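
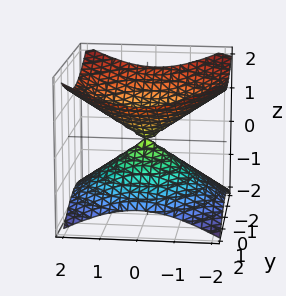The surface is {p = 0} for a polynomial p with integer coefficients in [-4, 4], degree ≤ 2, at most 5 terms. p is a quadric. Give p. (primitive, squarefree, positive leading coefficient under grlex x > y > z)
First, deg p = 2. Two nappes meeting at a single point; a quadric.
Then, symmetry: every cross-section ⟂ z is a circle, so x, y appear only via x² + y²; it's symmetric under z → −z, forcing even powers of z.
Then, against the integer gridlines: it meets the z-axis at z = 0 (among the integer gridlines); one x-axis crossing is at x = 0; one y-axis crossing is at y = 0; a circular section at z = 1 has radius between 1 and 2.
Finally, assembling these constraints gives the stated polynomial.

x^2 + y^2 - 2*z^2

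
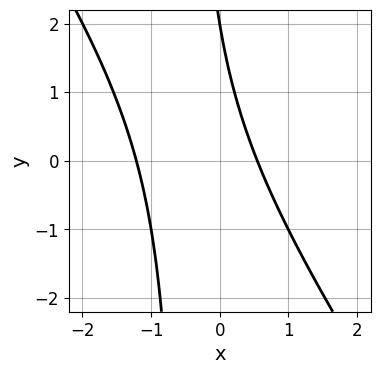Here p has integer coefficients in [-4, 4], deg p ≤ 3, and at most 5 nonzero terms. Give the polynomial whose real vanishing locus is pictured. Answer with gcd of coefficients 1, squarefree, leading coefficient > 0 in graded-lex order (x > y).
3*x^2 + 2*x*y + 2*x + y - 2

The degree is 2 — no degree-1 curve has this shape.
Checking where it meets the axes: it crosses the y-axis at the gridline y = 2.
Fitting integer coefficients to these (and the overall shape) gives p.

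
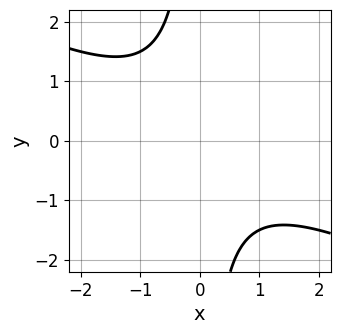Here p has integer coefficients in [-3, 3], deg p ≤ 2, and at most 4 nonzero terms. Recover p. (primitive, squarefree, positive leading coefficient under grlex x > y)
x^2 + 2*x*y + 2

(a) The degree is 2 — no degree-1 curve has this shape.
(b) From the visible intercepts: no x-intercept at any integer in the box; no y-intercept at any integer in the box.
(c) Assembling these constraints gives the stated polynomial.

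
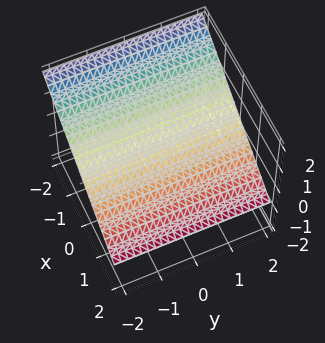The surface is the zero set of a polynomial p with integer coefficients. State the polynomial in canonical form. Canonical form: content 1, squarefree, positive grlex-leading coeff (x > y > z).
(a) deg p = 1.
(b) Observable constraints: no y-intercept at any integer in the box; one x-axis crossing is at x = 1.
(c) These observations pin down the coefficients.

2*x + 3*z - 2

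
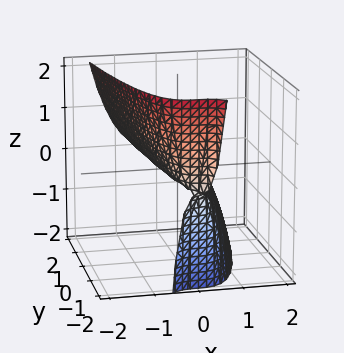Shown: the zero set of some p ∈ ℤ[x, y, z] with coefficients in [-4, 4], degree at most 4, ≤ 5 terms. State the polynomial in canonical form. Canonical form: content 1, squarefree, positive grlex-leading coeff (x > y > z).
(a) The degree is 3 — a generic line meets the surface in up to 3 points.
(b) From the axis intercepts and sections: it crosses the x-axis at the gridline x = 0; the visible y-axis segment lies entirely on the surface.
(c) Putting this together gives p.

2*x^3 + y*z + 2*z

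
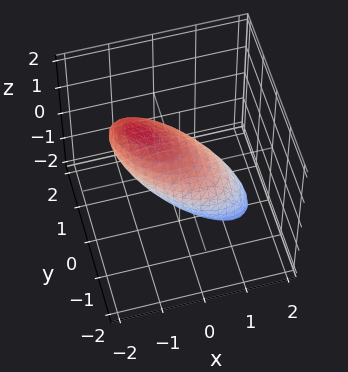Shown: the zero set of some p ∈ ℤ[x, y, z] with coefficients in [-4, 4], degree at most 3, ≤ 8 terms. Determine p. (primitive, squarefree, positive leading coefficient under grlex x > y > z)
x^2 + x*y + x*z + y^2 + z^2 - 1

First, deg p = 2. The shape is more complex than any degree-1 surface.
Next, from the visible intercepts: the x-axis gridline crossings are at x ∈ {-1, 1}; the z-axis gridline crossings are at z ∈ {-1, 1}; the y-axis gridline crossings are at y ∈ {-1, 1}.
Finally, solving for integer coefficients yields p as stated.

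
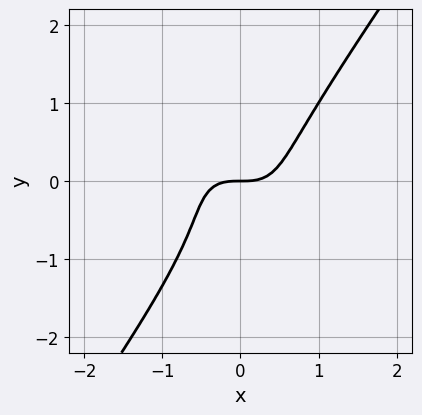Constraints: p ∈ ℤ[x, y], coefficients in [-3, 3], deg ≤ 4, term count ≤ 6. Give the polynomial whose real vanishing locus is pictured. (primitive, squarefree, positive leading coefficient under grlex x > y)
3*x^3 + 2*x^2*y - 2*y^3 - y^2 - 2*y

(a) deg p = 3. A generic line meets the curve in up to 3 points.
(b) Reading off the gridlines: one x-axis crossing is at x = 0; one y-axis crossing is at y = 0.
(c) Putting this together gives p.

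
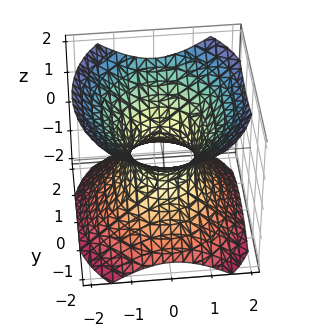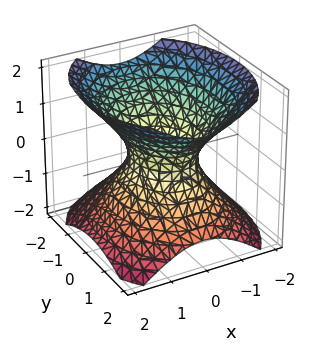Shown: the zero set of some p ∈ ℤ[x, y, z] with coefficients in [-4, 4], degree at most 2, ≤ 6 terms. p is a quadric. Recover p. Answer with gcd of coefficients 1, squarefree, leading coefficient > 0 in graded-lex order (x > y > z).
1. deg p = 2. An hourglass — one-sheet hyperboloid; a quadric.
2. Symmetries: it's symmetric under y → −y, forcing even powers of y; mirror symmetry z ↦ −z ⇒ only even powers of z; the x ↦ −x reflection is a symmetry, so x appears only in even powers.
3. Reading off the gridlines: it misses every integer gridline on the z-axis; the y-axis gridline crossings are at y ∈ {-1, 1}.
4. The integer polynomial consistent with all of this is the stated p.

3*x^2 + 2*y^2 - 3*z^2 - 2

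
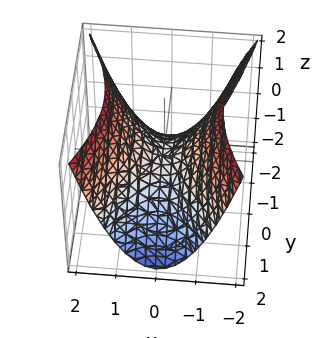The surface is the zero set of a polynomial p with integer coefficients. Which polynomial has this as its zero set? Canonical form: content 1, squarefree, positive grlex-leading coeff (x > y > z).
2*x^2 - y^2 - 2*z

First, degree: a saddle surface; a quadric, so deg p = 2.
Then, symmetries: mirror symmetry x ↦ −x ⇒ only even powers of x; mirror symmetry y ↦ −y ⇒ only even powers of y.
Next, checking where it meets the axes: it crosses the z-axis at the gridline z = 0; one x-axis crossing is at x = 0.
Finally, the integer polynomial consistent with all of this is the stated p.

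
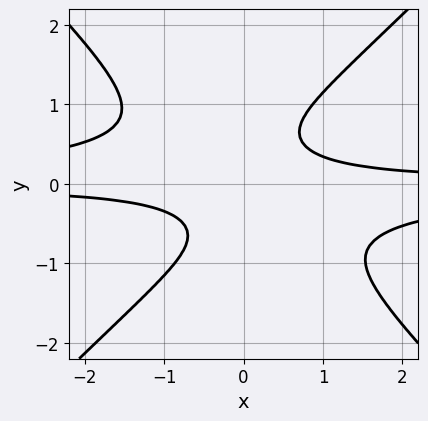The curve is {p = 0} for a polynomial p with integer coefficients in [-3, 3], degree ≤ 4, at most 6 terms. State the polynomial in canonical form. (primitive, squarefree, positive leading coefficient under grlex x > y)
3*x^2*y^2 - 3*y^4 + 2*x*y - 1

1. Degree: no degree-3 curve has this shape, so deg p = 4.
2. Reading off the gridlines: the curve avoids every integer x-axis point in the box; it misses every integer gridline on the y-axis.
3. Matching integer coefficients to the picture gives p.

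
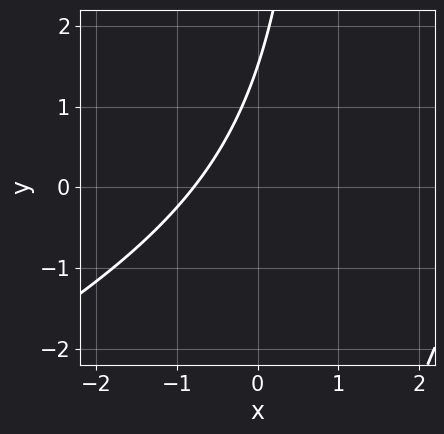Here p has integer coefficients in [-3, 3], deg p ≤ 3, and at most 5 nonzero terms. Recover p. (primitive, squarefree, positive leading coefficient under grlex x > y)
x^2 - 2*x*y - 3*x + 2*y - 3

The degree is 2 — no degree-1 curve has this shape.
The integer polynomial consistent with all of this is the stated p.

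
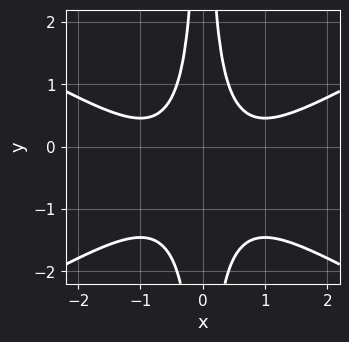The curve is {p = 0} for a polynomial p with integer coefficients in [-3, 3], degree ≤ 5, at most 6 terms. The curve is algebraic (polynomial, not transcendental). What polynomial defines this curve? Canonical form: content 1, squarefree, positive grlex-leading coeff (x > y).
x^4 - 3*x^2*y^2 - 3*x^2*y + 1

1. deg p = 4. No degree-3 curve has this shape.
2. Symmetries: it's symmetric under x → −x, forcing even powers of x.
3. From the visible intercepts: the curve avoids every integer x-axis point in the box; no y-intercept at any integer in the box.
4. Together with the visible shape, these determine p as stated.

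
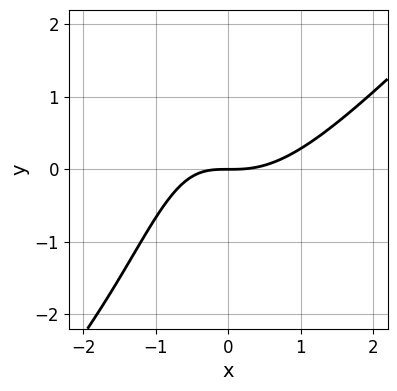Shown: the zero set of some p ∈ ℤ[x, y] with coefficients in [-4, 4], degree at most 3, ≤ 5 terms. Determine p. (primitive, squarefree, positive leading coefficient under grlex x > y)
2*x^3 - 2*x^2*y - 2*x*y - 3*y

1. Degree: no degree-2 curve has this shape, so deg p = 3.
2. Checking where it meets the axes: it meets the x-axis at x = 0 (among the integer gridlines); it crosses the y-axis at the gridline y = 0.
3. Matching integer coefficients to the picture gives p.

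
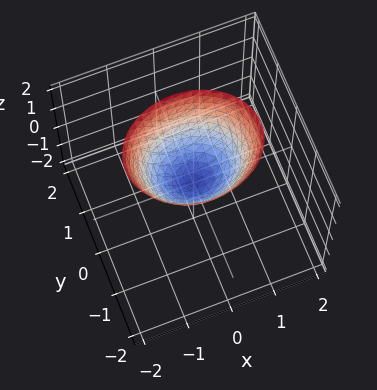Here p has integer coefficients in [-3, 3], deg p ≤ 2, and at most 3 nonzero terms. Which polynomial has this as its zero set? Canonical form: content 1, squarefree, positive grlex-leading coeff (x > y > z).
2*x^2 + 3*y^2 - 2*z

First, deg p = 2. A single bowl opening along one axis; a quadric.
Next, symmetries: mirror symmetry y ↦ −y ⇒ only even powers of y; the x ↦ −x reflection is a symmetry, so x appears only in even powers.
Then, against the integer gridlines: it meets the x-axis at x = 0 (among the integer gridlines); one y-axis crossing is at y = 0; one z-axis crossing is at z = 0.
Finally, assembling these constraints gives the stated polynomial.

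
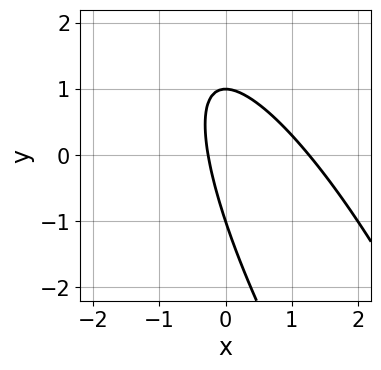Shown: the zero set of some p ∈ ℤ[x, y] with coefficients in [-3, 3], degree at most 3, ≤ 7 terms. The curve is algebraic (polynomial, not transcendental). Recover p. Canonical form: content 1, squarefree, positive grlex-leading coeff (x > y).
(a) The degree is 2 — no degree-1 curve has this shape.
(b) Observable constraints: the y-axis gridline crossings are at y ∈ {-1, 1}.
(c) Fitting integer coefficients to these (and the overall shape) gives p.

3*x^2 + 3*x*y + y^2 - 3*x - 1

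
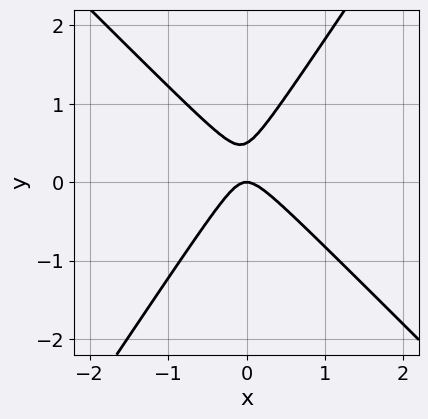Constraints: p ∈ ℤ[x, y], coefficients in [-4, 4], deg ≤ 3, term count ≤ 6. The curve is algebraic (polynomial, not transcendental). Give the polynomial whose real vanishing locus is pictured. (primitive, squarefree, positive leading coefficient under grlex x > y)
Degree: no degree-1 curve has this shape, so deg p = 2.
Observable constraints: it meets the y-axis at y = 0 (among the integer gridlines); one x-axis crossing is at x = 0.
Fitting integer coefficients to these (and the overall shape) gives p.

3*x^2 + x*y - 2*y^2 + y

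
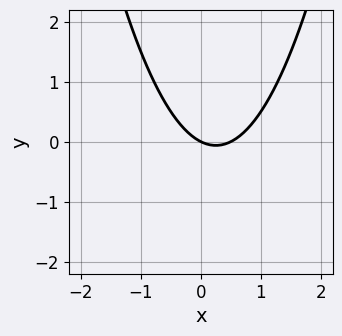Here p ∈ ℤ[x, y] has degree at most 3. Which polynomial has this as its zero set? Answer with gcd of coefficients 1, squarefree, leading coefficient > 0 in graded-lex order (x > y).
1. Degree: the shape is more complex than any degree-1 curve, so deg p = 2.
2. Checking where it meets the axes: it crosses the y-axis at the gridline y = 0; it meets the x-axis at x = 0 (among the integer gridlines).
3. Matching integer coefficients to the picture gives p.

2*x^2 - x - 2*y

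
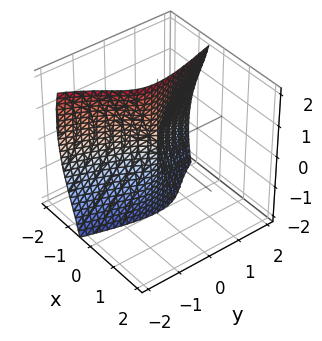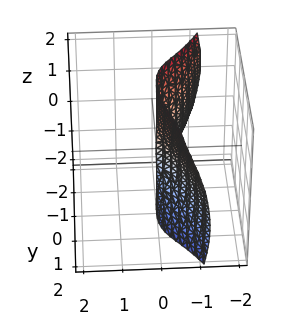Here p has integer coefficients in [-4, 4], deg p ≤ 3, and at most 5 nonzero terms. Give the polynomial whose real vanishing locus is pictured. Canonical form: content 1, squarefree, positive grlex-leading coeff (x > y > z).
3*x^3 + x*y*z + x*z^2 + y^2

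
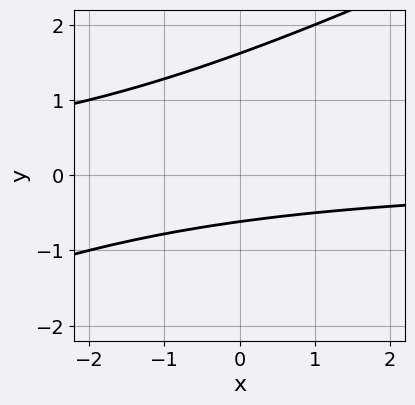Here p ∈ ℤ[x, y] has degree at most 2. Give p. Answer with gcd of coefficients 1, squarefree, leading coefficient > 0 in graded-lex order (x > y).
x*y - 2*y^2 + 2*y + 2

Degree: no degree-1 curve has this shape, so deg p = 2.
Against the integer gridlines: the curve avoids every integer x-axis point in the box.
Matching integer coefficients to the picture gives p.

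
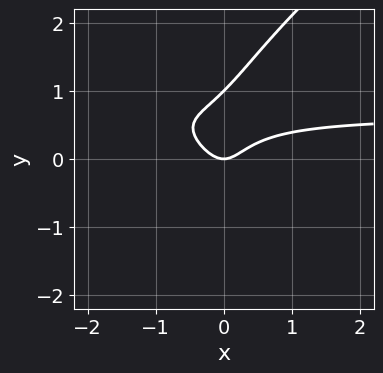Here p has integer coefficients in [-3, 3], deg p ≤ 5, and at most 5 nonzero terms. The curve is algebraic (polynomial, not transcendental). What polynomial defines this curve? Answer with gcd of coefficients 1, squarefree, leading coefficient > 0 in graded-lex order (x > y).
First, the degree is 4 — a generic line meets the curve in up to 4 points.
Next, observable constraints: it meets the x-axis at x = 0 (among the integer gridlines); among the integer gridlines, it crosses the y-axis at y ∈ {0, 1}.
Finally, fitting integer coefficients to these (and the overall shape) gives p.

y^4 - 3*x^2*y - 3*x*y^2 + 2*x^2 - y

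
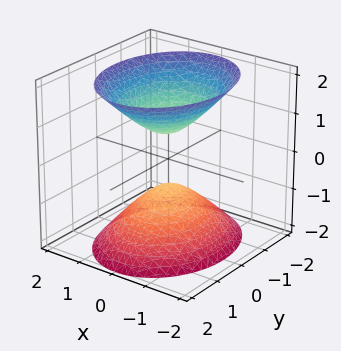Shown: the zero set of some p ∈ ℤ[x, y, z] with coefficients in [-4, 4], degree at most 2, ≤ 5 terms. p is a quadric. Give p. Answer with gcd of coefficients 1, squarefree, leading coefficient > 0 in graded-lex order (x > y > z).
3*x^2 + 2*y^2 - 2*z^2 + 1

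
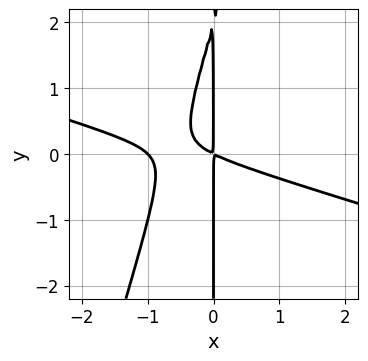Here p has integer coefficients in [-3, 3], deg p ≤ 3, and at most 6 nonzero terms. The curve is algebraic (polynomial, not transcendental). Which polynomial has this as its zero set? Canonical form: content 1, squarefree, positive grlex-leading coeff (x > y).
x^3 + 3*x^2*y - x*y^2 + x^2 + 2*x*y

1. The degree is 3 — the shape is more complex than any degree-2 curve.
2. From the visible intercepts: it meets the x-axis at x = -1 (among the integer gridlines); the visible y-axis segment lies entirely on the curve.
3. Fitting integer coefficients to these (and the overall shape) gives p.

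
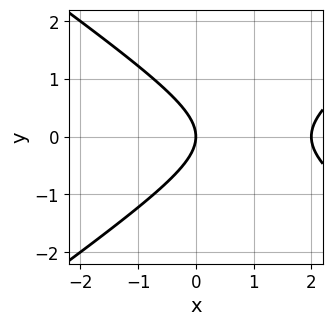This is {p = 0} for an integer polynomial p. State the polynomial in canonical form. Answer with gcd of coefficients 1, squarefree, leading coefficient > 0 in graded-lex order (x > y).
First, degree: the shape is more complex than any degree-1 curve, so deg p = 2.
Next, symmetries: the y ↦ −y reflection is a symmetry, so y appears only in even powers.
Then, observable constraints: it crosses the y-axis at the gridline y = 0; the x-axis gridline crossings are at x ∈ {0, 2}.
Finally, fitting integer coefficients to these (and the overall shape) gives p.

x^2 - 2*y^2 - 2*x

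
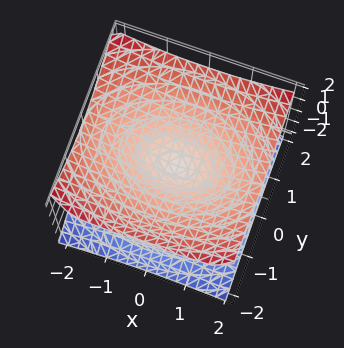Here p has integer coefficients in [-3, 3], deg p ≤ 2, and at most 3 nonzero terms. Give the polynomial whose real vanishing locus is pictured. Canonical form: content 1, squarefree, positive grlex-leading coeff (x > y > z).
x^2 + 2*y^2 - 3*z^2

(a) Degree: two nappes meeting at a single point; a quadric, so deg p = 2.
(b) Symmetries: mirror symmetry x ↦ −x ⇒ only even powers of x; the y ↦ −y reflection is a symmetry, so y appears only in even powers; mirror symmetry z ↦ −z ⇒ only even powers of z.
(c) From the axis intercepts and sections: it meets the z-axis at z = 0 (among the integer gridlines); it meets the x-axis at x = 0 (among the integer gridlines); one y-axis crossing is at y = 0.
(d) Together with the visible shape, these determine p as stated.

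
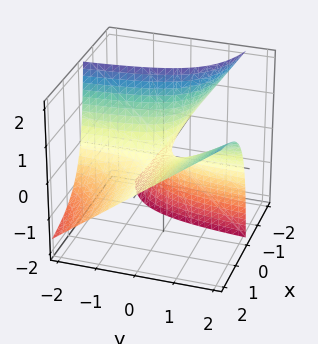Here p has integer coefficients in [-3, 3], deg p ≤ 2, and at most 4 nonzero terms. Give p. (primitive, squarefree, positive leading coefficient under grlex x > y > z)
3*x*y - 3*x*z - 2*z

deg p = 2. A generic line meets the surface in up to 2 points.
Observable constraints: every point of the x-axis in the box is on the surface; it meets the z-axis at z = 0 (among the integer gridlines).
The integer polynomial consistent with all of this is the stated p. Check: (0, -1, 0) on the y-axis lies on the surface, and p(0, -1, 0) = 0. ✓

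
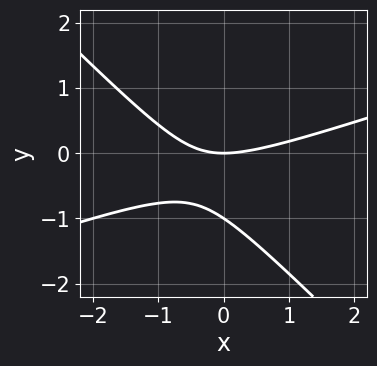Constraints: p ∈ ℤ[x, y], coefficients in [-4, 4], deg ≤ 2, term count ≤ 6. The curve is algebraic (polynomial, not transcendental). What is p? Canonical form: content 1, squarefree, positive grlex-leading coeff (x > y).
x^2 - 2*x*y - 3*y^2 - 3*y

First, degree: the shape is more complex than any degree-1 curve, so deg p = 2.
Next, from the visible intercepts: it crosses the x-axis at the gridline x = 0; among the integer gridlines, it crosses the y-axis at y ∈ {-1, 0}.
Finally, assembling these constraints gives the stated polynomial.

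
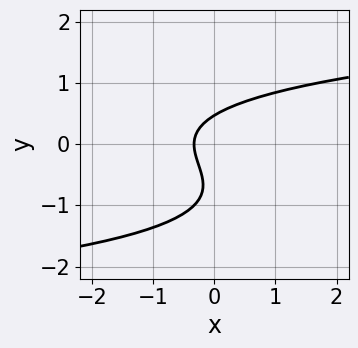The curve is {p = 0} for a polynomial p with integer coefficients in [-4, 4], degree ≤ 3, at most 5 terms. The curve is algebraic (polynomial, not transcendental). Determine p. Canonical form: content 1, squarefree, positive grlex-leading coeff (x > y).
First, the degree is 3 — the shape is more complex than any degree-2 curve.
Finally, putting this together gives p.

3*y^3 + 3*y^2 - 3*x - 1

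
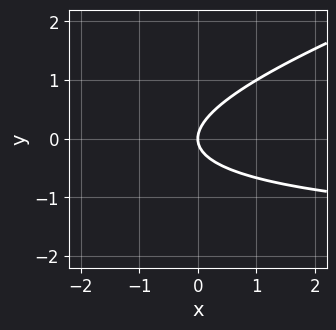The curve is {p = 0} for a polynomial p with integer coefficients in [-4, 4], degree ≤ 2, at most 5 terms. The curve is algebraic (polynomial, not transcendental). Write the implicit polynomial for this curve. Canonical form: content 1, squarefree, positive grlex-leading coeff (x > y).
First, deg p = 2. A generic line meets the curve in up to 2 points.
Then, reading off the gridlines: it meets the x-axis at x = 0 (among the integer gridlines); one y-axis crossing is at y = 0.
Finally, fitting integer coefficients to these (and the overall shape) gives p.

x*y - 3*y^2 + 2*x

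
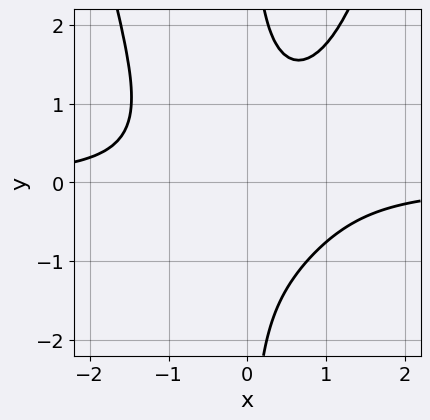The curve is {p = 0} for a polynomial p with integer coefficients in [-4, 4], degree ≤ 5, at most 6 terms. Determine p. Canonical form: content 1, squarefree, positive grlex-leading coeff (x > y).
(a) Degree: no degree-3 curve has this shape, so deg p = 4.
(b) Checking where it meets the axes: it misses every integer gridline on the y-axis; no x-intercept at any integer in the box.
(c) These observations pin down the coefficients.

3*x^3*y - 3*x*y^2 + x^2 + 3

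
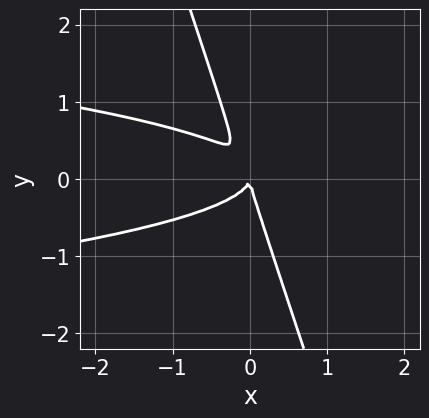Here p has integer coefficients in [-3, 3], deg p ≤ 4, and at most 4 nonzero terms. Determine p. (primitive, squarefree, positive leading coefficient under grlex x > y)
3*x*y^2 + y^3 + x^2

deg p = 3.
Reading off the gridlines: one y-axis crossing is at y = 0; it crosses the x-axis at the gridline x = 0.
These observations pin down the coefficients.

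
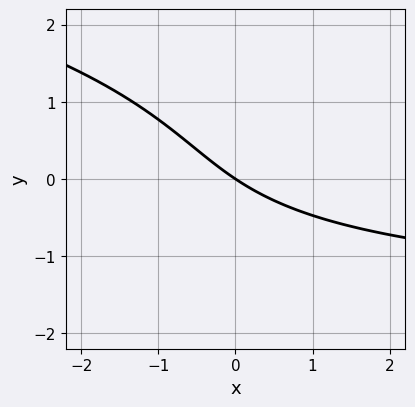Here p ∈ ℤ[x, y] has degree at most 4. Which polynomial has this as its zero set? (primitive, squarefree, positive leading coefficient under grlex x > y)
y^3 + x*y + 2*x + 3*y

First, the degree is 3 — no degree-2 curve has this shape.
Next, checking where it meets the axes: it crosses the y-axis at the gridline y = 0; it crosses the x-axis at the gridline x = 0.
Finally, these observations pin down the coefficients.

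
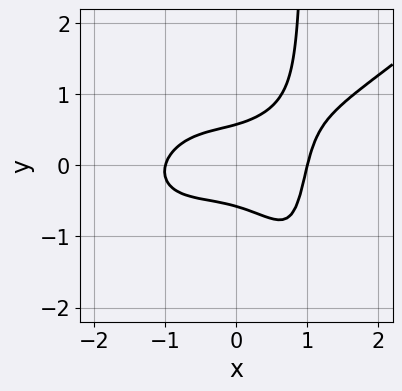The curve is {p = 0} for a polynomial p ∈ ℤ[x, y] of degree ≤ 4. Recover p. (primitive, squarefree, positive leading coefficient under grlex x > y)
x^4 - x^3*y - 3*x*y^2 + 3*y^2 - 1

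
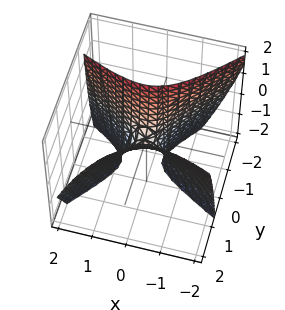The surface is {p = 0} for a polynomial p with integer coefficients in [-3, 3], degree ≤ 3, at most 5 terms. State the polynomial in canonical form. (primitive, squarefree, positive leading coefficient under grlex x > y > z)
2*x^2 + 2*x*y - 3*y^2 + 2*y*z + z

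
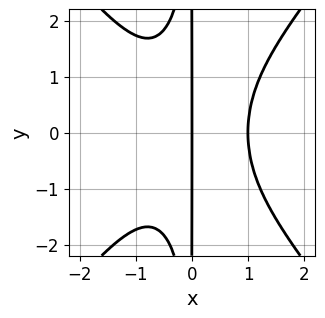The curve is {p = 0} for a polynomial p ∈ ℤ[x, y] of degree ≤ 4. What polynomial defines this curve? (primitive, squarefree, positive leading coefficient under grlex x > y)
3*x^4 - 2*x^2*y^2 - 3*x

(a) The degree is 4 — no degree-3 curve has this shape.
(b) Symmetries: mirror symmetry y ↦ −y ⇒ only even powers of y.
(c) Checking where it meets the axes: among the integer gridlines, it crosses the x-axis at x ∈ {0, 1}; every point of the y-axis in the box is on the curve.
(d) Together with the visible shape, these determine p as stated.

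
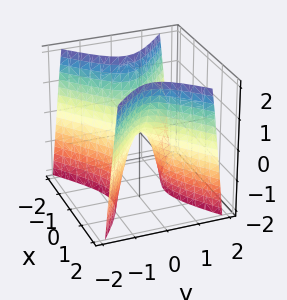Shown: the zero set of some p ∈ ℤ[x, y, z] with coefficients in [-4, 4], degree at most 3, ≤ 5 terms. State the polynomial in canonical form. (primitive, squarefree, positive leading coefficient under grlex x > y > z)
1. Degree: a hyperbolic paraboloid; a quadric, so deg p = 2.
2. Symmetries: mirror symmetry y ↦ −y ⇒ only even powers of y; mirror symmetry x ↦ −x ⇒ only even powers of x.
3. From the visible intercepts: it crosses the y-axis at the gridline y = 0; it meets the z-axis at z = 0 (among the integer gridlines); it crosses the x-axis at the gridline x = 0.
4. Putting this together gives p.

2*x^2 - 3*y^2 - z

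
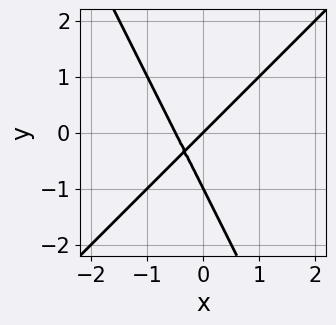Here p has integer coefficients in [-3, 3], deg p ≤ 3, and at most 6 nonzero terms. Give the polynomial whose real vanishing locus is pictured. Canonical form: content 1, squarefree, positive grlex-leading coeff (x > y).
2*x^2 - x*y - y^2 + x - y

Degree: a generic line meets the curve in up to 2 points, so deg p = 2.
Checking where it meets the axes: among the integer gridlines, it crosses the y-axis at y ∈ {-1, 0}; it meets the x-axis at x = 0 (among the integer gridlines).
Fitting integer coefficients to these (and the overall shape) gives p.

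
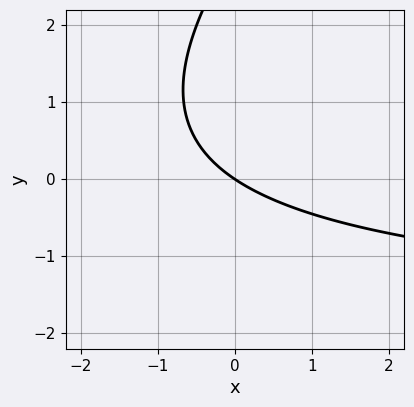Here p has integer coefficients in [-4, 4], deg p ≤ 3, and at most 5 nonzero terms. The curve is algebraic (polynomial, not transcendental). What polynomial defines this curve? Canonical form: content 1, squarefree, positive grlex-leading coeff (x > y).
deg p = 2.
Against the integer gridlines: one y-axis crossing is at y = 0; it meets the x-axis at x = 0 (among the integer gridlines).
Assembling these constraints gives the stated polynomial.

x*y - y^2 + 2*x + 3*y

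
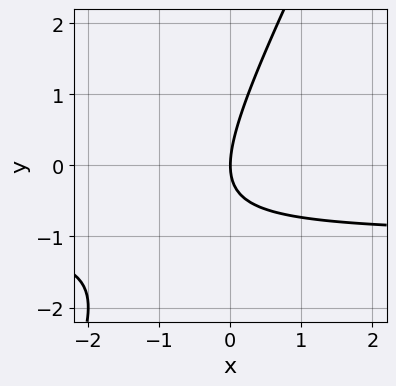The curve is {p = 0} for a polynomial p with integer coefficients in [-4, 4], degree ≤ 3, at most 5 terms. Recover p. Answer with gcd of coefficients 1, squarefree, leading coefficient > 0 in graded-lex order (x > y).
(a) The degree is 2 — the shape is more complex than any degree-1 curve.
(b) From the visible intercepts: it crosses the y-axis at the gridline y = 0; it meets the x-axis at x = 0 (among the integer gridlines).
(c) Matching integer coefficients to the picture gives p.

2*x*y - y^2 + 2*x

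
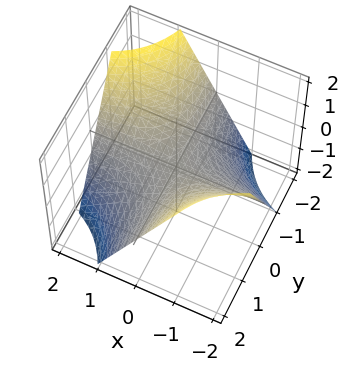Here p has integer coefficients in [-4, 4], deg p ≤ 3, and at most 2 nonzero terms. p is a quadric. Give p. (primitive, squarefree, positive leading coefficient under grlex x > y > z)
x*y + z

deg p = 2. A saddle surface; a quadric.
Against the integer gridlines: it meets the z-axis at z = 0 (among the integer gridlines); every point of the x-axis in the box is on the surface; the visible y-axis segment lies entirely on the surface.
Matching integer coefficients to the picture gives p.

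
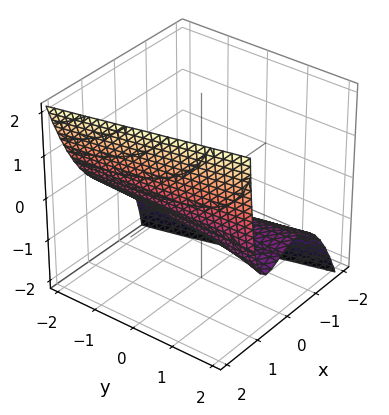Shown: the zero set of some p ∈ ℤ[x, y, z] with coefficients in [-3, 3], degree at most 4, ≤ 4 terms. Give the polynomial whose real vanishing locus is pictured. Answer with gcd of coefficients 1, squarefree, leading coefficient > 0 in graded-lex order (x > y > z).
2*x^3 + x*y*z - 3*z - 2

The degree is 3 — a generic line meets the surface in up to 3 points.
Reading off the gridlines: it meets the x-axis at x = 1 (among the integer gridlines); the surface avoids every integer y-axis point in the box.
Solving for integer coefficients yields p as stated.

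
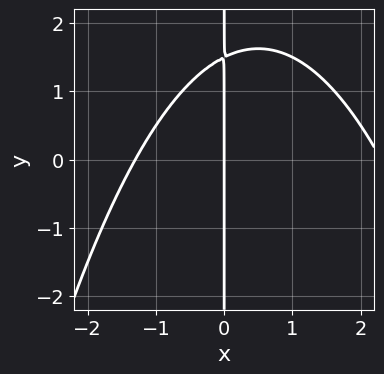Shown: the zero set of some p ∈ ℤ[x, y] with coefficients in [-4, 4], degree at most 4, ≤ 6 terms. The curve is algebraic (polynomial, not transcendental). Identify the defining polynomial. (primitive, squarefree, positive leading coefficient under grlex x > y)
(a) Degree: the shape is more complex than any degree-2 curve, so deg p = 3.
(b) Reading off the gridlines: one x-axis crossing is at x = 0; every point of the y-axis in the box is on the curve.
(c) Matching integer coefficients to the picture gives p.

x^3 - x^2 + 2*x*y - 3*x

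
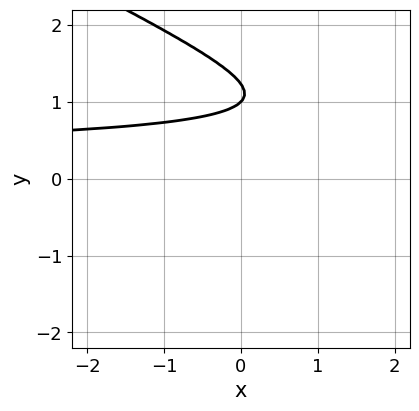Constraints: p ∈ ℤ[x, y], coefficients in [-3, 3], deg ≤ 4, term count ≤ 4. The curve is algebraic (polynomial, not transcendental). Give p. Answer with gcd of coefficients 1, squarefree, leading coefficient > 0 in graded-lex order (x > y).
x*y^3 + 2*y^4 - 3*y^3 + 1

1. Degree: a generic line meets the curve in up to 4 points, so deg p = 4.
2. Checking where it meets the axes: it meets the y-axis at y = 1 (among the integer gridlines); it misses every integer gridline on the x-axis.
3. These observations pin down the coefficients.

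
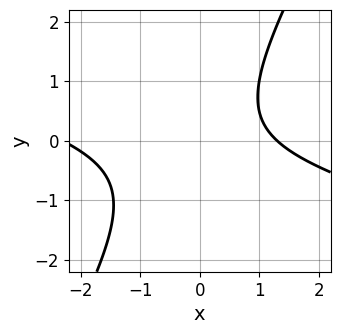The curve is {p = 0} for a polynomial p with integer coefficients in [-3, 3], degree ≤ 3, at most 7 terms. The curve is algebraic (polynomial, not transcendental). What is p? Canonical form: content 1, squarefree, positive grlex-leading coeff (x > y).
x^2 + 3*x*y - 2*y^2 + x - 3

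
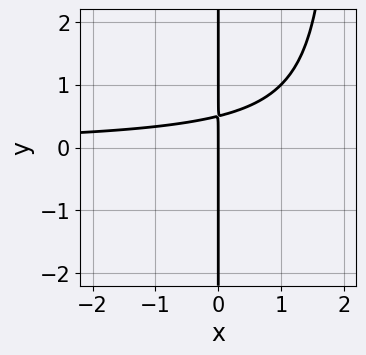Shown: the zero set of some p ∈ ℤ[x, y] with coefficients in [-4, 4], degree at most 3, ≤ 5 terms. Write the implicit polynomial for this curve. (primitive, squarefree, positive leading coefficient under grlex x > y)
x^2*y - 2*x*y + x

(a) Degree: a generic line meets the curve in up to 3 points, so deg p = 3.
(b) From the axis intercepts and sections: it meets the x-axis at x = 0 (among the integer gridlines); the visible y-axis segment lies entirely on the curve.
(c) Putting this together gives p.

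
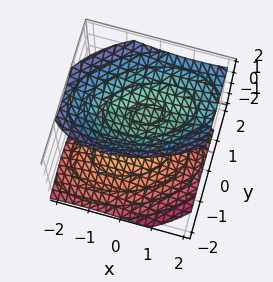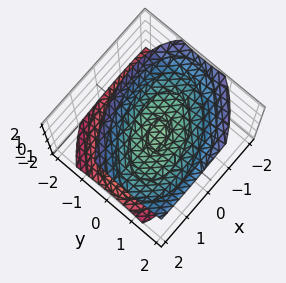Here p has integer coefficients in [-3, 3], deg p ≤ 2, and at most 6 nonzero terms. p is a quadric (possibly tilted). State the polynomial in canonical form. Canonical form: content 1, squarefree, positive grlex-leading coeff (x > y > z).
x^2 - x*y + 2*y^2 - y*z - 2*z^2 + 2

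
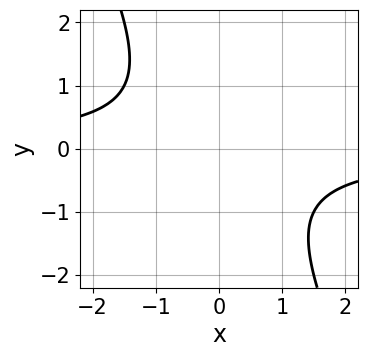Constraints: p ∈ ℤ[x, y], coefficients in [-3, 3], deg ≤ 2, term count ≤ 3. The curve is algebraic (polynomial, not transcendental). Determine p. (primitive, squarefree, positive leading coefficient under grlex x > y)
1. Degree: the shape is more complex than any degree-1 curve, so deg p = 2.
2. Against the integer gridlines: no y-intercept at any integer in the box; the curve avoids every integer x-axis point in the box.
3. Matching integer coefficients to the picture gives p.

2*x*y + y^2 + 2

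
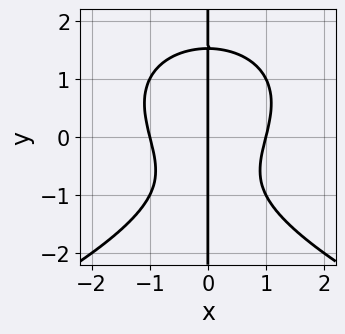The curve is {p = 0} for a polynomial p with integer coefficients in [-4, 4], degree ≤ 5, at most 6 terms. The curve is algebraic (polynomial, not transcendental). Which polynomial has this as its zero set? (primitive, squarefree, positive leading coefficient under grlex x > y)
1. Degree: a generic line meets the curve in up to 4 points, so deg p = 4.
2. Against the integer gridlines: the x-axis gridline crossings are at x ∈ {-1, 0, 1}; every point of the y-axis in the box is on the curve.
3. The integer polynomial consistent with all of this is the stated p.

x*y^3 + 2*x^3 - x*y - 2*x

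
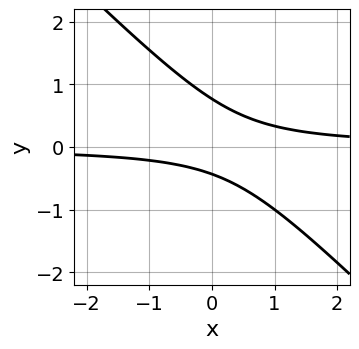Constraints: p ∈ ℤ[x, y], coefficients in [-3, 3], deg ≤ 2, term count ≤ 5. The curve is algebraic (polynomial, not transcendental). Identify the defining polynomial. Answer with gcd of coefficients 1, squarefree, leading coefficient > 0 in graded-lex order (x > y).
3*x*y + 3*y^2 - y - 1

(a) The degree is 2 — no degree-1 curve has this shape.
(b) From the axis intercepts and sections: it misses every integer gridline on the x-axis.
(c) Solving for integer coefficients yields p as stated.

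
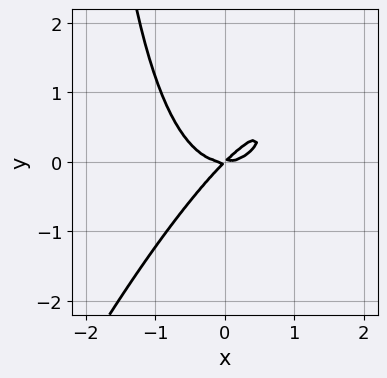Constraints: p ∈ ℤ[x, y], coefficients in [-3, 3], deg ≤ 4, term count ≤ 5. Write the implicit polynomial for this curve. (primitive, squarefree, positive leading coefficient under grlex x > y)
(a) deg p = 3. A generic line meets the curve in up to 3 points.
(b) Against the integer gridlines: it meets the x-axis at x = 0 (among the integer gridlines); it crosses the y-axis at the gridline y = 0.
(c) Putting this together gives p.

3*x^3 - 3*x^2*y + x*y^2 - 3*x*y + 3*y^2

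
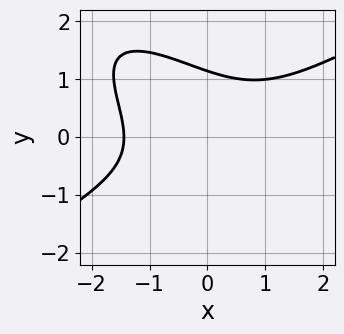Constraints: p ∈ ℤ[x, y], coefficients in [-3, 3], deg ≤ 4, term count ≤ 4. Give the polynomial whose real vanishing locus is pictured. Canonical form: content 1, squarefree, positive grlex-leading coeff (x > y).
(a) deg p = 3. A generic line meets the curve in up to 3 points.
(b) Solving for integer coefficients yields p as stated.

x^3 - 2*x*y^2 - 2*y^3 + 3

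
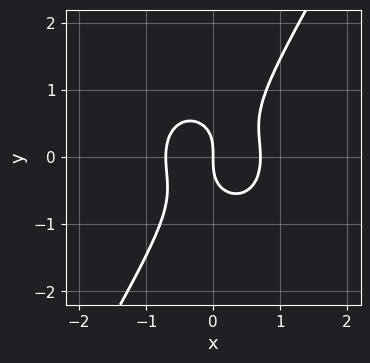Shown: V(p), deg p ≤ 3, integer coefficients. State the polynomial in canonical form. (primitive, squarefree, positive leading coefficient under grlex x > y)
(a) deg p = 3. The shape is more complex than any degree-2 curve.
(b) Observable constraints: it crosses the x-axis at the gridline x = 0; it crosses the y-axis at the gridline y = 0.
(c) Fitting integer coefficients to these (and the overall shape) gives p.

2*x^3 + x*y^2 - y^3 - x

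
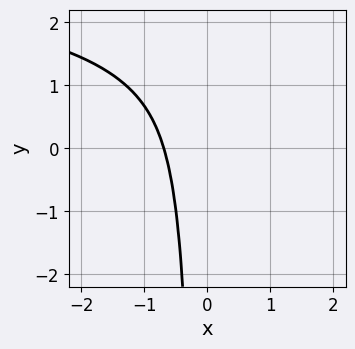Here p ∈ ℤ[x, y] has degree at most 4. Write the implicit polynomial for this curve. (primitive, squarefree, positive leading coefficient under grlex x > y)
x^3*y - 3*x^3 - 2*x^2*y - 1

First, degree: the shape is more complex than any degree-3 curve, so deg p = 4.
Then, against the integer gridlines: no y-intercept at any integer in the box.
Finally, the integer polynomial consistent with all of this is the stated p.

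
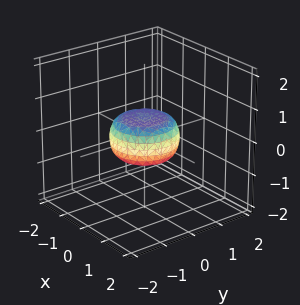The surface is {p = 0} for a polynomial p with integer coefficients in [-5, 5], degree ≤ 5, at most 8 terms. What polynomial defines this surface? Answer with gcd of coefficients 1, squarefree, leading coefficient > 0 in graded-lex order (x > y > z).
(a) deg p = 4. A generic line meets the surface in up to 4 points.
(b) Symmetries: the surface is invariant under rotation about z: p = q(x² + y², z).
(c) From the visible intercepts: a circular section at z = 0 has radius exactly 1; among the integer gridlines, it crosses the y-axis at y ∈ {-1, 1}; among the integer gridlines, it crosses the x-axis at x ∈ {-1, 1}.
(d) Fitting integer coefficients to these (and the overall shape) gives p.

2*x^4 + 4*x^2*y^2 + 2*y^4 - x^2 - y^2 + 3*z^2 - 1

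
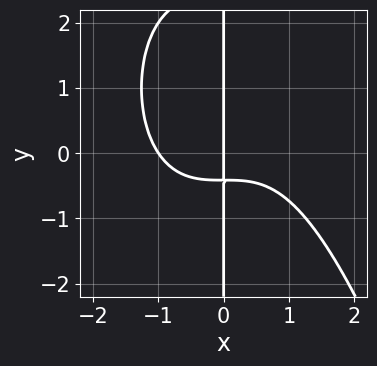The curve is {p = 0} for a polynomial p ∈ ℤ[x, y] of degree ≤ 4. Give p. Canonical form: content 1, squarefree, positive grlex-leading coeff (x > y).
deg p = 4.
Against the integer gridlines: among the integer gridlines, it crosses the x-axis at x ∈ {-1, 0}; every point of the y-axis in the box is on the curve.
Fitting integer coefficients to these (and the overall shape) gives p.

x^4 - x*y^2 + 2*x*y + x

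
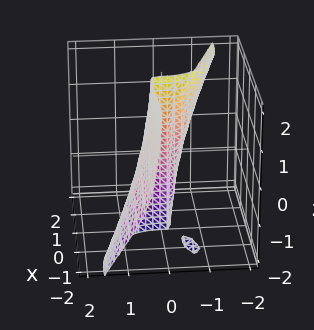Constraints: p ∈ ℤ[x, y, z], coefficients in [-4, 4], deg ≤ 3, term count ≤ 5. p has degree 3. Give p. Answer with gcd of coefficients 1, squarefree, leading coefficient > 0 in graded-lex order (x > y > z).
2*x^2*y - 3*x*y*z + 3*y^3 + 2*x

There are 2 components. Treating them together as one polynomial.
Degree: a generic line meets the surface in up to 3 points, so deg p = 3.
Observable constraints: it crosses the y-axis at the gridline y = 0; the visible z-axis segment lies entirely on the surface; it crosses the x-axis at the gridline x = 0.
These observations pin down the coefficients.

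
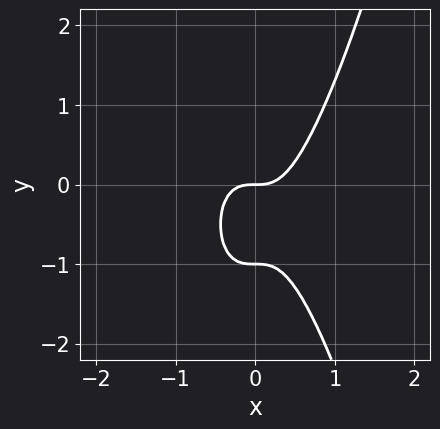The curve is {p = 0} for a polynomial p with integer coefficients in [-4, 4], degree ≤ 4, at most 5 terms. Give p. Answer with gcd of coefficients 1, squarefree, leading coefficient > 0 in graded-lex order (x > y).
(a) deg p = 3. The shape is more complex than any degree-2 curve.
(b) Against the integer gridlines: the y-axis gridline crossings are at y ∈ {-1, 0}; it crosses the x-axis at the gridline x = 0.
(c) Fitting integer coefficients to these (and the overall shape) gives p.

3*x^3 - y^2 - y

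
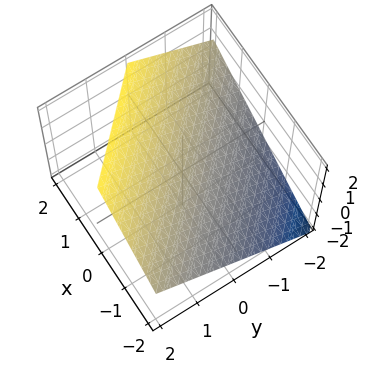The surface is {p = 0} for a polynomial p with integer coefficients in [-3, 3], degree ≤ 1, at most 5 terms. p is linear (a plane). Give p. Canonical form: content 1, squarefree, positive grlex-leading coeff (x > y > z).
(a) deg p = 1. Every cross-section is a straight line — this is a plane.
(b) Observable constraints: it crosses the y-axis at the gridline y = -1; one x-axis crossing is at x = -1.
(c) Matching integer coefficients to the picture gives p.

2*x + 2*y - 3*z + 2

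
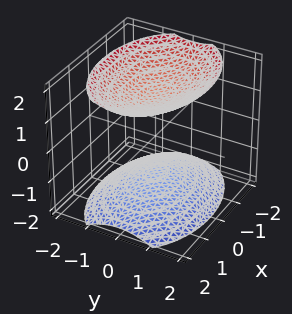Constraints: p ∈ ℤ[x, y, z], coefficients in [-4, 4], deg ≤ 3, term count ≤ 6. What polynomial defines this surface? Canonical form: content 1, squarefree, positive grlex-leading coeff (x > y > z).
1. There are 2 components. They look like related sheets of one shape, so recover p as a whole.
2. Degree: two separate bowl-shaped sheets opening away from each other; a quadric, so deg p = 2.
3. Symmetries: mirror symmetry y ↦ −y ⇒ only even powers of y; it's symmetric under x → −x, forcing even powers of x; mirror symmetry z ↦ −z ⇒ only even powers of z.
4. Checking where it meets the axes: it misses every integer gridline on the y-axis; it misses every integer gridline on the x-axis.
5. Fitting integer coefficients to these (and the overall shape) gives p.

x^2 + 2*y^2 - 2*z^2 + 3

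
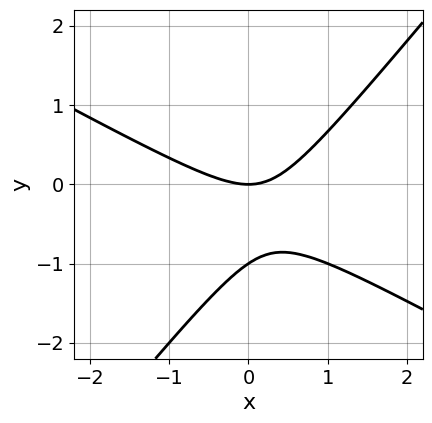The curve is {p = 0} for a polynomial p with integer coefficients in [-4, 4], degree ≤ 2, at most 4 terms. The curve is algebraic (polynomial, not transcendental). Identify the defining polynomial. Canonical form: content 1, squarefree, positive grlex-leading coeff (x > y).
2*x^2 + 2*x*y - 3*y^2 - 3*y

1. The degree is 2 — a generic line meets the curve in up to 2 points.
2. Checking where it meets the axes: it crosses the x-axis at the gridline x = 0; among the integer gridlines, it crosses the y-axis at y ∈ {-1, 0}.
3. Together with the visible shape, these determine p as stated.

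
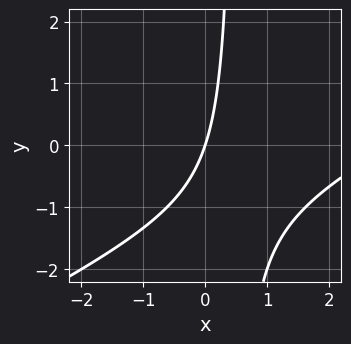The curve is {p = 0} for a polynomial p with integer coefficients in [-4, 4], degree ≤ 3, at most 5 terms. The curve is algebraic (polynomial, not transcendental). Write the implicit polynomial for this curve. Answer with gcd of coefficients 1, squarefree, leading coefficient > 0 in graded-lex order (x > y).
Degree: a generic line meets the curve in up to 2 points, so deg p = 2.
Reading off the gridlines: one x-axis crossing is at x = 0; it crosses the y-axis at the gridline y = 0.
Matching integer coefficients to the picture gives p.

x^2 - 2*x*y - 3*x + y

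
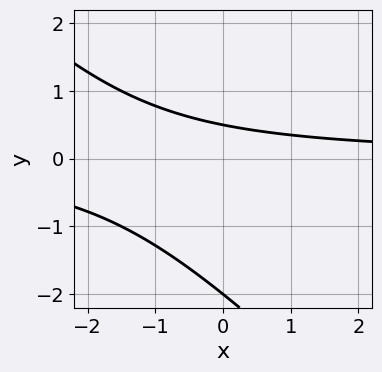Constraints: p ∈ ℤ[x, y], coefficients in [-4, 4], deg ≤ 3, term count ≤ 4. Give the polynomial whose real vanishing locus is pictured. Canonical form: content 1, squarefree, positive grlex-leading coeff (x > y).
First, degree: a generic line meets the curve in up to 2 points, so deg p = 2.
Next, from the axis intercepts and sections: it meets the y-axis at y = -2 (among the integer gridlines); no x-intercept at any integer in the box.
Finally, putting this together gives p.

2*x*y + 2*y^2 + 3*y - 2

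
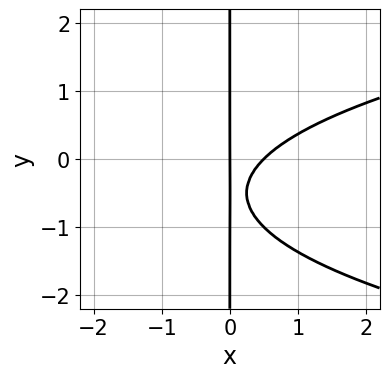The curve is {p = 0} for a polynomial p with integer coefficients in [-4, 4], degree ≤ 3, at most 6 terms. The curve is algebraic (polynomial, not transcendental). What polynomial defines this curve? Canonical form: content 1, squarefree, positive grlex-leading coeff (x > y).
First, deg p = 3. No degree-2 curve has this shape.
Then, observable constraints: one x-axis crossing is at x = 0; the visible y-axis segment lies entirely on the curve.
Finally, these observations pin down the coefficients.

2*x*y^2 - 2*x^2 + 2*x*y + x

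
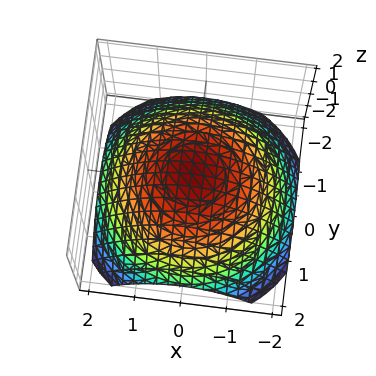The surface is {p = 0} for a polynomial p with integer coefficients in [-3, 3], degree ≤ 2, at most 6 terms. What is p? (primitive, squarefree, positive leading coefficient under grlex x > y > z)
x^2 + y^2 + 2*z - 2

1. Degree: a generic line meets the surface in up to 2 points, so deg p = 2.
2. Symmetries: rotational symmetry about the z-axis ⇒ p depends on x, y only through x² + y².
3. Observable constraints: it crosses the z-axis at the gridline z = 1; a circular section at z = 0 has radius between 1 and 2.
4. Putting this together gives p.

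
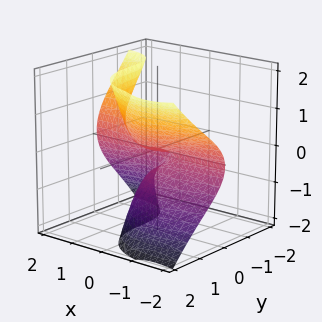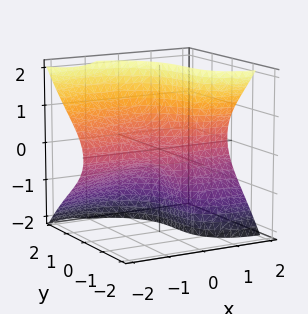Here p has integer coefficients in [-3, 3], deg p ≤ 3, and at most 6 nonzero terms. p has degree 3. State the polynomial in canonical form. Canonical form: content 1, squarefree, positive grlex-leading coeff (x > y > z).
First, the degree is 3 — the shape is more complex than any degree-2 surface.
Then, against the integer gridlines: it meets the y-axis at y = 0 (among the integer gridlines); it meets the z-axis at z = 0 (among the integer gridlines).
Finally, fitting integer coefficients to these (and the overall shape) gives p.

2*x^2*y + 3*x*z^2 + 2*y^3 - 2*z^2 - z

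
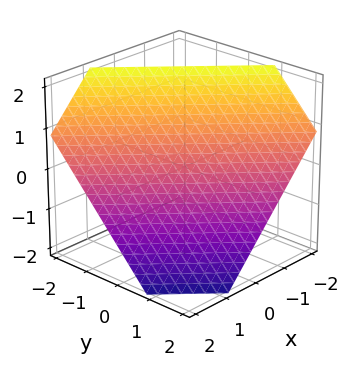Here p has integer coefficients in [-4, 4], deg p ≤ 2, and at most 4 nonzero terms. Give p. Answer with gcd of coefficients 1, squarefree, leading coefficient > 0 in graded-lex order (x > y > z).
(a) Degree: the surface is flat (a plane), so deg p = 1.
(b) Matching integer coefficients to the picture gives p.

3*x + 3*y + 3*z - 2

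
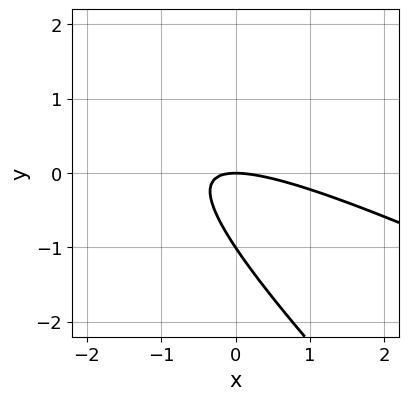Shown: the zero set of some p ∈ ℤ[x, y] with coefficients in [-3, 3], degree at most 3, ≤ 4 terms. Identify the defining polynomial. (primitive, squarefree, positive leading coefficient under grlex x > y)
x^2 + 3*x*y + 2*y^2 + 2*y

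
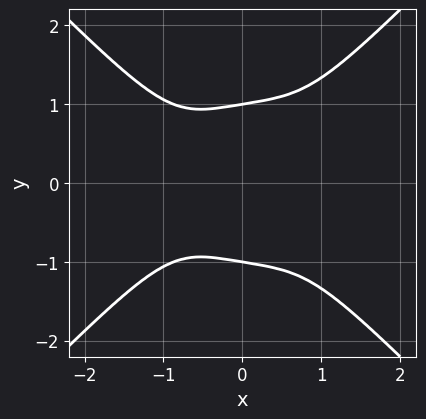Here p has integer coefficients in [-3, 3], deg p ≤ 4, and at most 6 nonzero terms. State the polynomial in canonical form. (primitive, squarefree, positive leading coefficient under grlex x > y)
The degree is 4 — a generic line meets the curve in up to 4 points.
Symmetries: the y ↦ −y reflection is a symmetry, so y appears only in even powers.
Checking where it meets the axes: the y-axis gridline crossings are at y ∈ {-1, 1}; it misses every integer gridline on the x-axis.
The integer polynomial consistent with all of this is the stated p.

3*x^4 - 3*y^4 + 2*x*y^2 + 3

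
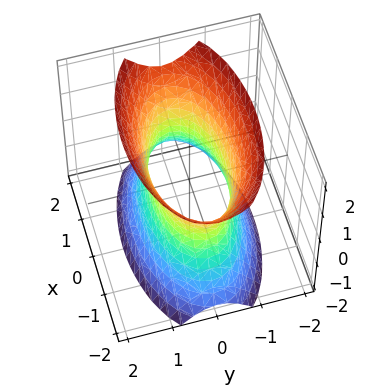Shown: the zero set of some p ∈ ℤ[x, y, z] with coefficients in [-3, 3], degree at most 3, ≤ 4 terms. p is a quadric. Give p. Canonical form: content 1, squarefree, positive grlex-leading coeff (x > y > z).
(a) deg p = 2.
(b) Symmetries: the y ↦ −y reflection is a symmetry, so y appears only in even powers; the x ↦ −x reflection is a symmetry, so x appears only in even powers; mirror symmetry z ↦ −z ⇒ only even powers of z.
(c) Reading off the gridlines: no z-intercept at any integer in the box.
(d) Matching integer coefficients to the picture gives p.

x^2 + 3*y^2 - z^2 - 2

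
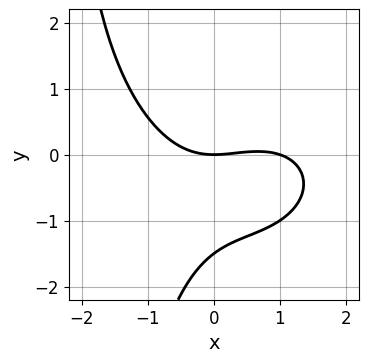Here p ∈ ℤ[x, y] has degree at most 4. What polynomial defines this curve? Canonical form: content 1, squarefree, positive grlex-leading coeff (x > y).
x^3 + x*y^2 - x^2 + 2*y^2 + 3*y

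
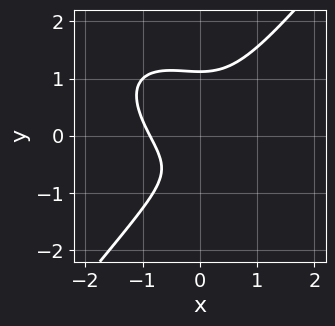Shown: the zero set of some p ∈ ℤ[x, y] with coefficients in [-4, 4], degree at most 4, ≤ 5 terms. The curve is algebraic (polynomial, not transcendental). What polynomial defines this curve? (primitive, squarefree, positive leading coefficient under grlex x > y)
3*x^3 + 2*x^2*y - 3*y^3 + 2*y + 2

The degree is 3 — no degree-2 curve has this shape.
Solving for integer coefficients yields p as stated.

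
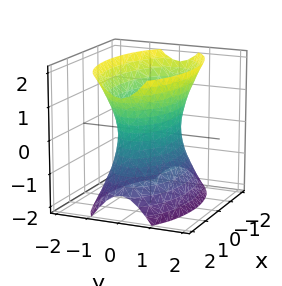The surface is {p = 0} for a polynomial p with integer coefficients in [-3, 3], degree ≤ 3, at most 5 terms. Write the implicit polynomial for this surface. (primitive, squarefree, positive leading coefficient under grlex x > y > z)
(a) Degree: one connected sheet with a waist; a quadric, so deg p = 2.
(b) Symmetries: mirror symmetry z ↦ −z ⇒ only even powers of z; the x ↦ −x reflection is a symmetry, so x appears only in even powers; the y ↦ −y reflection is a symmetry, so y appears only in even powers.
(c) Against the integer gridlines: no z-intercept at any integer in the box.
(d) These observations pin down the coefficients.

x^2 + 3*y^2 - z^2 - 2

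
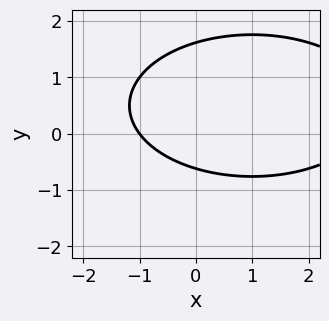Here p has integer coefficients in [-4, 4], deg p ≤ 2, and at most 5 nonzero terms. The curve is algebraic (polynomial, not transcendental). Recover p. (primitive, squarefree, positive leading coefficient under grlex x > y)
deg p = 2.
From the visible intercepts: it meets the x-axis at x = -1 (among the integer gridlines).
Together with the visible shape, these determine p as stated.

x^2 + 3*y^2 - 2*x - 3*y - 3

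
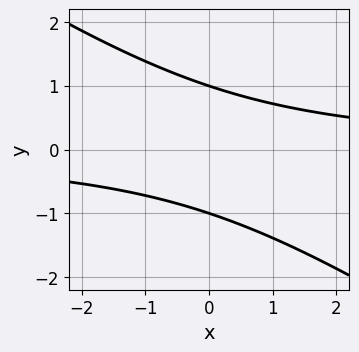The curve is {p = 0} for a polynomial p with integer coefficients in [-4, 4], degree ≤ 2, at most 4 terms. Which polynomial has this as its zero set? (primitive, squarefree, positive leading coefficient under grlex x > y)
2*x*y + 3*y^2 - 3

The degree is 2 — no degree-1 curve has this shape.
Reading off the gridlines: it misses every integer gridline on the x-axis; the y-axis gridline crossings are at y ∈ {-1, 1}.
The integer polynomial consistent with all of this is the stated p.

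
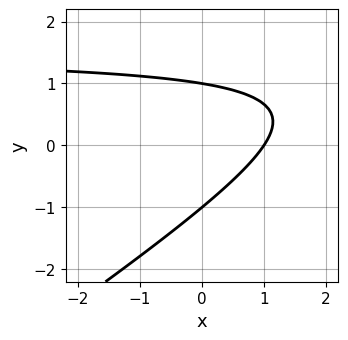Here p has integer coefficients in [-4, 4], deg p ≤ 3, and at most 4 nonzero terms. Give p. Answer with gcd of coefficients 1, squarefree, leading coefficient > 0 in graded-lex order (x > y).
2*x*y - 3*y^2 - 3*x + 3

First, degree: the shape is more complex than any degree-1 curve, so deg p = 2.
Then, against the integer gridlines: one x-axis crossing is at x = 1; the y-axis gridline crossings are at y ∈ {-1, 1}.
Finally, putting this together gives p.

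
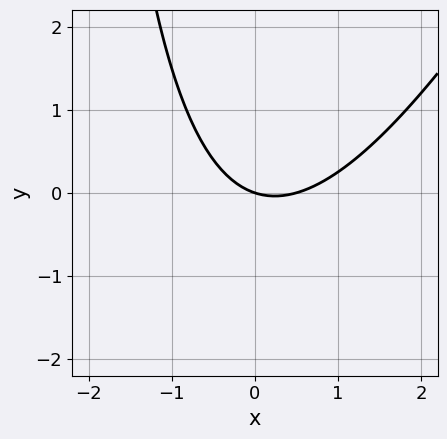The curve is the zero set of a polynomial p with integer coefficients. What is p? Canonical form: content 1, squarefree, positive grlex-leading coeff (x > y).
2*x^2 - x*y - x - 3*y

1. Degree: no degree-1 curve has this shape, so deg p = 2.
2. Against the integer gridlines: it crosses the y-axis at the gridline y = 0; one x-axis crossing is at x = 0.
3. Assembling these constraints gives the stated polynomial.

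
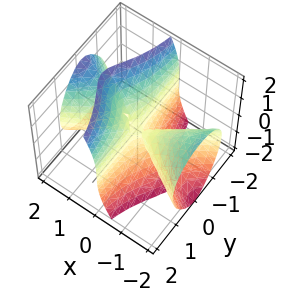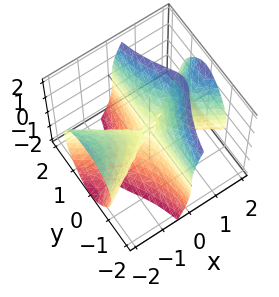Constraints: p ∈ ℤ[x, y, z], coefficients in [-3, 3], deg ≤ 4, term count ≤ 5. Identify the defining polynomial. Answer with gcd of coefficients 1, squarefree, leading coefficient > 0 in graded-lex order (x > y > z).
Degree: a generic line meets the surface in up to 3 points, so deg p = 3.
Observable constraints: the visible y-axis segment lies entirely on the surface; it crosses the x-axis at the gridline x = 0; it meets the z-axis at z = 0 (among the integer gridlines).
These observations pin down the coefficients.

x^3 - 3*x*y^2 - 2*x*z^2 + z^3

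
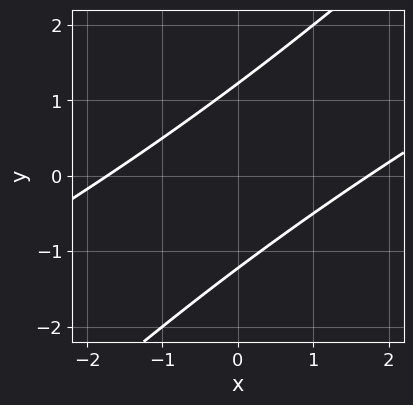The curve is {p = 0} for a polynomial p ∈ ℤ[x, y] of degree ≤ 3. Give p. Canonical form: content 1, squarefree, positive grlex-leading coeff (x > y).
(a) Degree: the shape is more complex than any degree-1 curve, so deg p = 2.
(b) Putting this together gives p.

x^2 - 3*x*y + 2*y^2 - 3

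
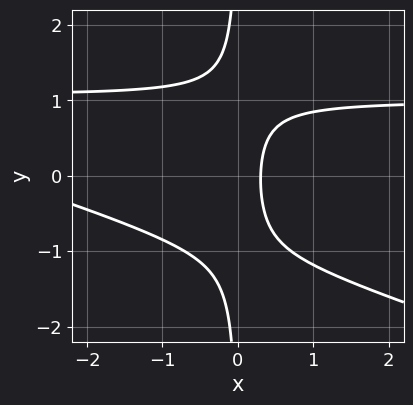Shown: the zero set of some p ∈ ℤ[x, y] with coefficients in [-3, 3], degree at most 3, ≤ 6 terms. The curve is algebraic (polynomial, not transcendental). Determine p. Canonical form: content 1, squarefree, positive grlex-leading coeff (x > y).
x^2*y + 3*x*y^2 - x^2 - 3*x + 1

First, degree: no degree-2 curve has this shape, so deg p = 3.
Then, checking where it meets the axes: the curve avoids every integer y-axis point in the box.
Finally, putting this together gives p.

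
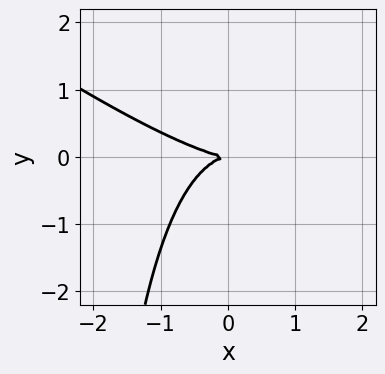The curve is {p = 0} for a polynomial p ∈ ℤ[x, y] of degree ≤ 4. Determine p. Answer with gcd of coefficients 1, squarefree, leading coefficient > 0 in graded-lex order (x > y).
x^3 + 2*x^2*y + x*y^2 + 3*y^2

1. Degree: a generic line meets the curve in up to 3 points, so deg p = 3.
2. From the axis intercepts and sections: one x-axis crossing is at x = 0; one y-axis crossing is at y = 0.
3. These observations pin down the coefficients.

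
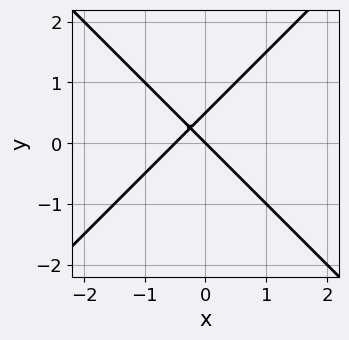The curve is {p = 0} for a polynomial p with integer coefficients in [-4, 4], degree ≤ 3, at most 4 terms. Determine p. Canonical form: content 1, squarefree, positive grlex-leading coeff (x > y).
1. The degree is 2 — no degree-1 curve has this shape.
2. Observable constraints: one y-axis crossing is at y = 0; one x-axis crossing is at x = 0.
3. Putting this together gives p.

2*x^2 - 2*y^2 + x + y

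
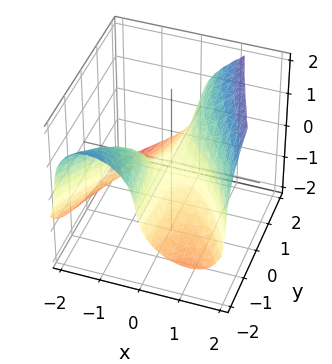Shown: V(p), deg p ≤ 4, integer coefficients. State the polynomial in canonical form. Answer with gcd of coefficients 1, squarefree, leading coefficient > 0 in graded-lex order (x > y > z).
(a) Degree: the shape is more complex than any degree-2 surface, so deg p = 3.
(b) Reading off the gridlines: the visible y-axis segment lies entirely on the surface; one z-axis crossing is at z = 0; it meets the x-axis at x = 0 (among the integer gridlines).
(c) Putting this together gives p.

x^3 - z^3 + 2*x*y + z^2 - z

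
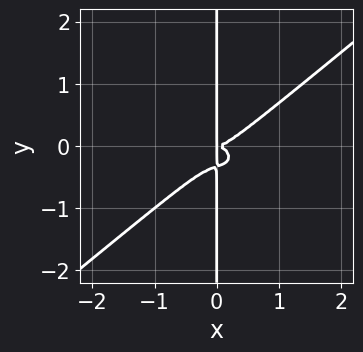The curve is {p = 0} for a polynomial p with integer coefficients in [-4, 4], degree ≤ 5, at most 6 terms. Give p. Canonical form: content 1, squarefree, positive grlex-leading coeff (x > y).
First, deg p = 4. No degree-3 curve has this shape.
Then, against the integer gridlines: every point of the y-axis in the box is on the curve.
Finally, assembling these constraints gives the stated polynomial.

x^4 + x^2*y^2 - 3*x*y^3 - x*y^2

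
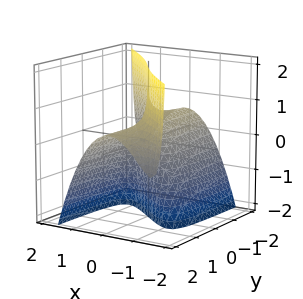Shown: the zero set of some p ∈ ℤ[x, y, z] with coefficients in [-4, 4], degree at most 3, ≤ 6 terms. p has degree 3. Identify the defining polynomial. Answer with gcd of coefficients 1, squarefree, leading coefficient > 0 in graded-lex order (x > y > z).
2*x^3 + 2*x^2*y + 2*x*z + 2*y*z - y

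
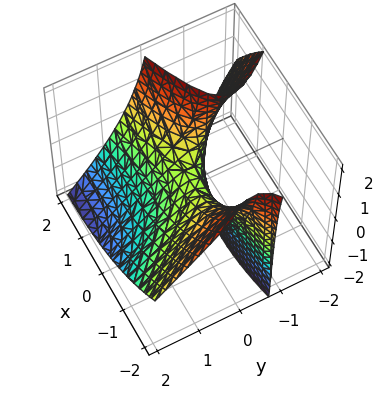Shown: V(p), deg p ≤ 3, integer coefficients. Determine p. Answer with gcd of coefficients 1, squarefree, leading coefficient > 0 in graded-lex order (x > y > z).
x^2 - 2*x*y - 3*y^2 - 3*y*z - 2*z

deg p = 2. The shape is more complex than any degree-1 surface.
Observable constraints: one y-axis crossing is at y = 0; it crosses the z-axis at the gridline z = 0.
Assembling these constraints gives the stated polynomial.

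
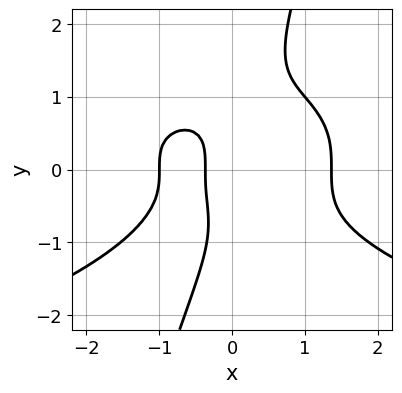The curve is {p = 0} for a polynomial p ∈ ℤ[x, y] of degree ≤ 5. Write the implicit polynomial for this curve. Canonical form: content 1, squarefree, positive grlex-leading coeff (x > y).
3*x*y^3 - y^4 + 2*x^3 - 3*x - 1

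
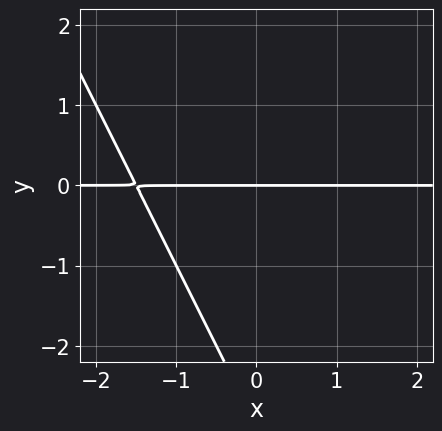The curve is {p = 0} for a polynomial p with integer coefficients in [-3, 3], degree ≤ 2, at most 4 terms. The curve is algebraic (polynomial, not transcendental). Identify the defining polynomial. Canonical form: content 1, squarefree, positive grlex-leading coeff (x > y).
2*x*y + y^2 + 3*y

The degree is 2 — a generic line meets the curve in up to 2 points.
From the axis intercepts and sections: one y-axis crossing is at y = 0; every point of the x-axis in the box is on the curve.
Assembling these constraints gives the stated polynomial.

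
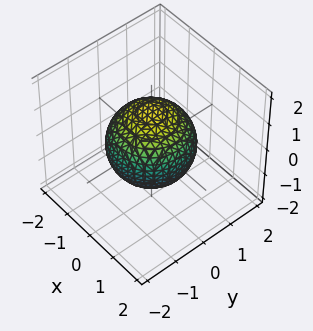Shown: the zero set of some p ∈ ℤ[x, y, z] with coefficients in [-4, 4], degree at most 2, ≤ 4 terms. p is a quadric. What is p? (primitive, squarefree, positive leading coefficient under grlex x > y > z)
1. deg p = 2. A closed, bounded, convex surface; a quadric.
2. Symmetries: rotational symmetry about the z-axis ⇒ p depends on x, y only through x² + y²; it's symmetric under z → −z, forcing even powers of z.
3. From the visible intercepts: a circular section at z = 0 has radius between 1 and 2.
4. Matching integer coefficients to the picture gives p.

2*x^2 + 2*y^2 + 2*z^2 - 3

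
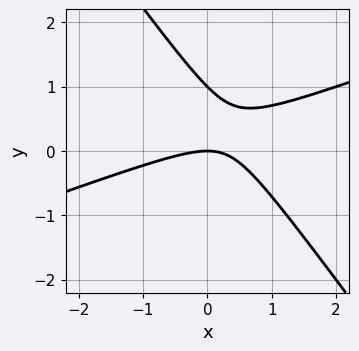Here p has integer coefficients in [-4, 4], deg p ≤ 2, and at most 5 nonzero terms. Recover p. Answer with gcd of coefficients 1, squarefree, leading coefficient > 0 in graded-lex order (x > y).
Degree: the shape is more complex than any degree-1 curve, so deg p = 2.
Against the integer gridlines: among the integer gridlines, it crosses the y-axis at y ∈ {0, 1}; it crosses the x-axis at the gridline x = 0.
Solving for integer coefficients yields p as stated.

x^2 - 2*x*y - 2*y^2 + 2*y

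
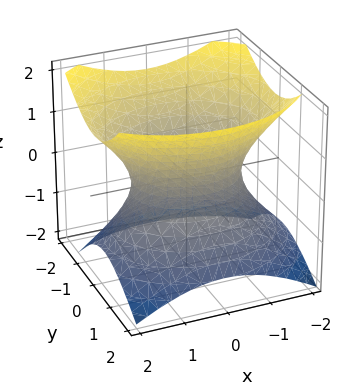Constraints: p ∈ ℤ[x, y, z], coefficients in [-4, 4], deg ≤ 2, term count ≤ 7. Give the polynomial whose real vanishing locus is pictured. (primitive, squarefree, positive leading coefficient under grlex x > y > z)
2*x^2 + 3*y^2 + y*z - 3*z^2 - 3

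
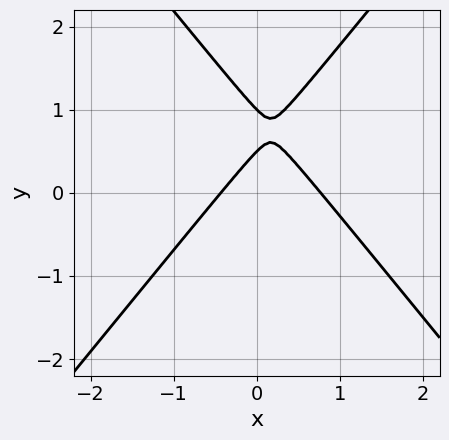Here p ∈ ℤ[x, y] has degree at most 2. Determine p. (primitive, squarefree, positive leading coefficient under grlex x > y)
(a) deg p = 2.
(b) Reading off the gridlines: it meets the y-axis at y = 1 (among the integer gridlines).
(c) Putting this together gives p.

3*x^2 - 2*y^2 - x + 3*y - 1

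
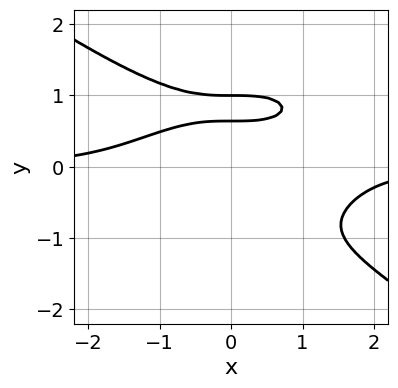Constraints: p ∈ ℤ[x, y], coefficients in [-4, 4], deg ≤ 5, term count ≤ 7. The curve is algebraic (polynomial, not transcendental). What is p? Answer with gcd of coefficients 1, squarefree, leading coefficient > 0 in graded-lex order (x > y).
x^3*y + 3*y^4 - 3*y^2 - 2*y + 2

First, the degree is 4 — the shape is more complex than any degree-3 curve.
Next, against the integer gridlines: it meets the y-axis at y = 1 (among the integer gridlines); it misses every integer gridline on the x-axis.
Finally, assembling these constraints gives the stated polynomial.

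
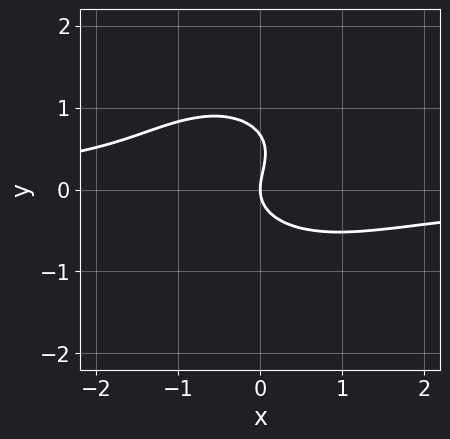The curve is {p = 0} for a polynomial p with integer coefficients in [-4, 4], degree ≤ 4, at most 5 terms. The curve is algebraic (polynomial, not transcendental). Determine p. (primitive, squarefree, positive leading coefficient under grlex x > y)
(a) Degree: a generic line meets the curve in up to 3 points, so deg p = 3.
(b) From the visible intercepts: one x-axis crossing is at x = 0; one y-axis crossing is at y = 0.
(c) Fitting integer coefficients to these (and the overall shape) gives p.

2*x^2*y + 3*y^3 - 2*y^2 + 2*x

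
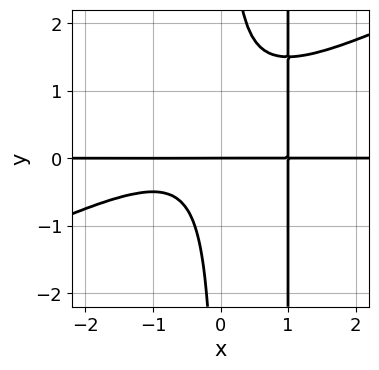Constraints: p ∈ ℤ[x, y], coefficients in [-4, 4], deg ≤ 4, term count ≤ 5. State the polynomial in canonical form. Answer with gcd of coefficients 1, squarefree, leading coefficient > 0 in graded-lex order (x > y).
x^3*y - 2*x^2*y^2 + 2*x*y^2 - y

1. Degree: a generic line meets the curve in up to 4 points, so deg p = 4.
2. From the visible intercepts: one y-axis crossing is at y = 0; every point of the x-axis in the box is on the curve.
3. The integer polynomial consistent with all of this is the stated p.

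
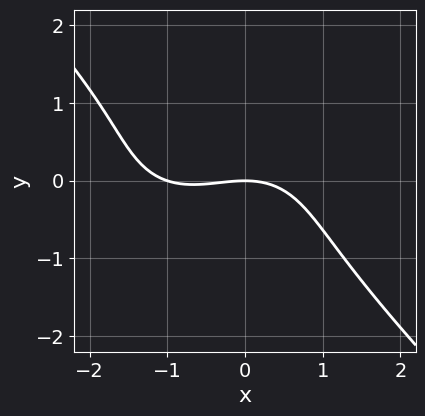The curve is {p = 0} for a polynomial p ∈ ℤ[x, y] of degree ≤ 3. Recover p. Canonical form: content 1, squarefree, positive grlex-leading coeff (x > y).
x^3 + x*y^2 + 2*y^3 + x^2 + 3*y

1. The degree is 3 — no degree-2 curve has this shape.
2. From the visible intercepts: one y-axis crossing is at y = 0; the x-axis gridline crossings are at x ∈ {-1, 0}.
3. The integer polynomial consistent with all of this is the stated p.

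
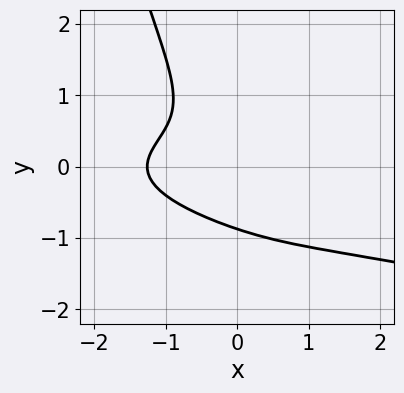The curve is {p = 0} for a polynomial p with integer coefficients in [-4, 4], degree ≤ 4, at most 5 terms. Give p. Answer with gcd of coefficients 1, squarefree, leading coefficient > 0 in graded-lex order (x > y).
2*x^2*y^2 - x^3 - 3*x*y^2 - 3*y^3 - 2

First, degree: a generic line meets the curve in up to 4 points, so deg p = 4.
Finally, matching integer coefficients to the picture gives p.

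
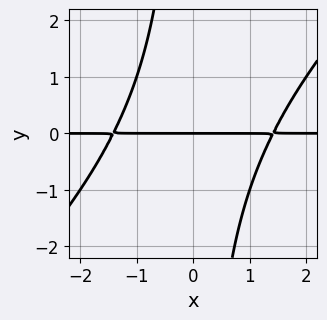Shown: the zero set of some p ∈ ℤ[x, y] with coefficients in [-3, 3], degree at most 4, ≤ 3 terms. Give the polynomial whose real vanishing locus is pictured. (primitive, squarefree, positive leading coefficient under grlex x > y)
x^2*y - x*y^2 - 2*y

(a) Degree: the shape is more complex than any degree-2 curve, so deg p = 3.
(b) Checking where it meets the axes: it crosses the y-axis at the gridline y = 0; every point of the x-axis in the box is on the curve.
(c) Matching integer coefficients to the picture gives p.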